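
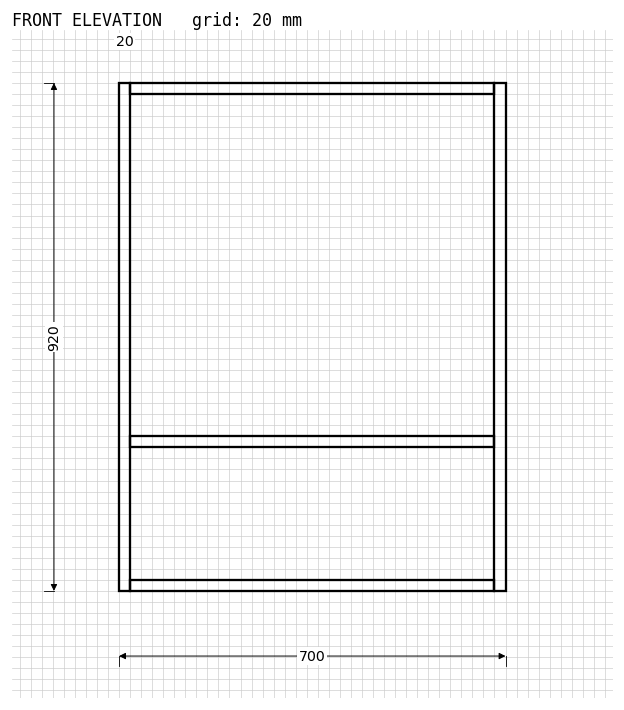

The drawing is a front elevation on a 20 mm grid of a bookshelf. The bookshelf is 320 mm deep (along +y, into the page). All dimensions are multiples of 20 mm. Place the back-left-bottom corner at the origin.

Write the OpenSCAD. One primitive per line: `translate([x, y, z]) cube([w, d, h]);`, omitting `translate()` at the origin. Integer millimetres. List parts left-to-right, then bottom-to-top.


cube([20, 320, 920]);
translate([20, 0, 0]) cube([660, 320, 20]);
translate([20, 0, 260]) cube([660, 320, 20]);
translate([20, 0, 900]) cube([660, 320, 20]);
translate([680, 0, 0]) cube([20, 320, 920]);


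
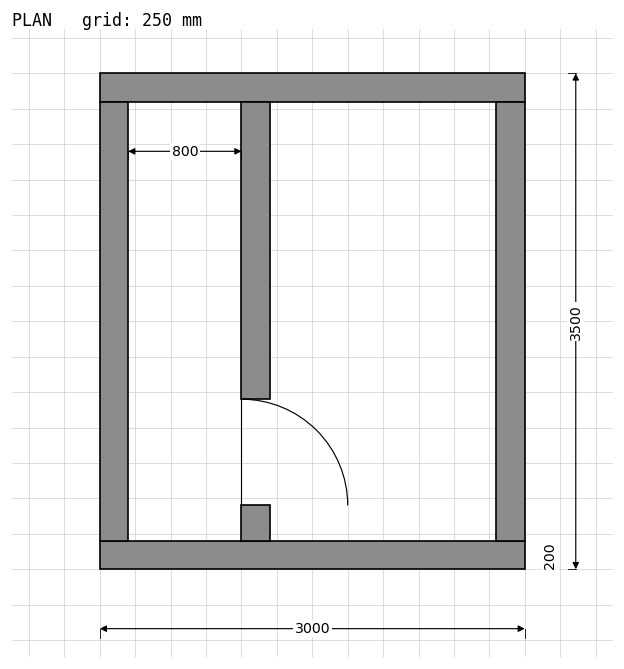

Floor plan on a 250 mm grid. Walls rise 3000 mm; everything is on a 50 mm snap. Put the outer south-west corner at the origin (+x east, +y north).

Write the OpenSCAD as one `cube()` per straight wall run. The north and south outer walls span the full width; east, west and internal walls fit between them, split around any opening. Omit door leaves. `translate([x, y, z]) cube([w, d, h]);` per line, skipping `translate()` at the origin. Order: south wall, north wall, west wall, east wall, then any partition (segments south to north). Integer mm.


cube([3000, 200, 3000]);
translate([0, 3300, 0]) cube([3000, 200, 3000]);
translate([0, 200, 0]) cube([200, 3100, 3000]);
translate([2800, 200, 0]) cube([200, 3100, 3000]);
translate([1000, 200, 0]) cube([200, 250, 3000]);
translate([1000, 1200, 0]) cube([200, 2100, 3000]);


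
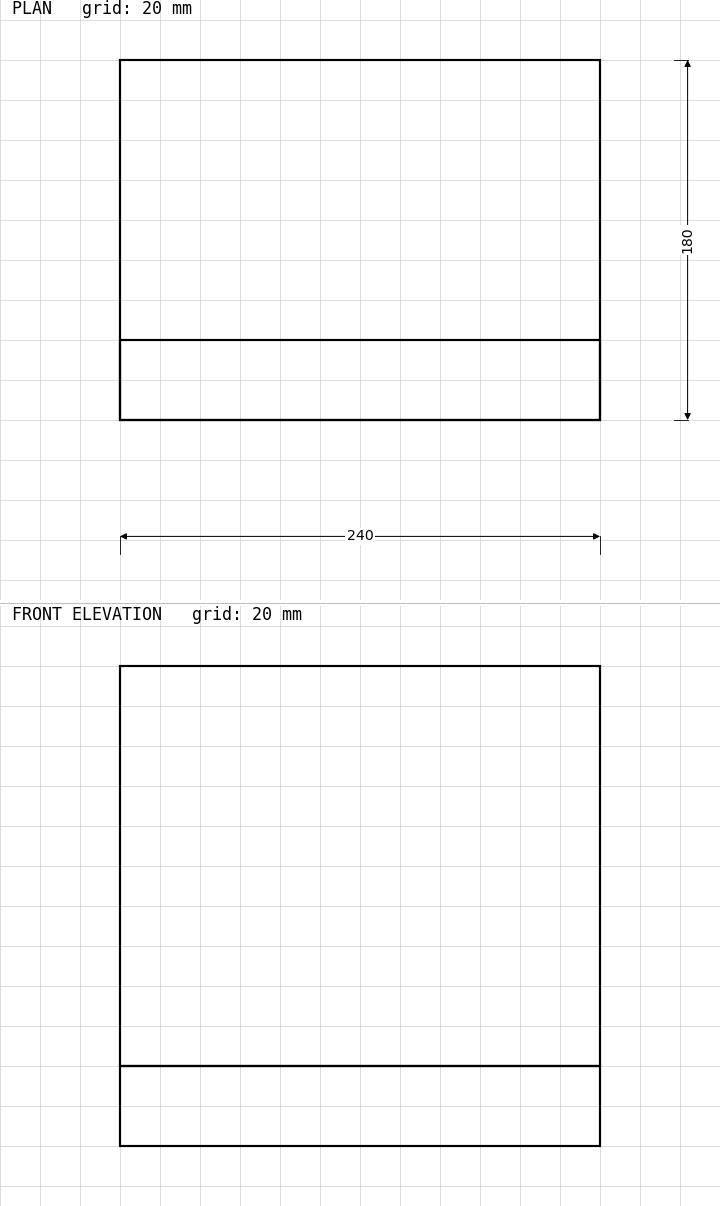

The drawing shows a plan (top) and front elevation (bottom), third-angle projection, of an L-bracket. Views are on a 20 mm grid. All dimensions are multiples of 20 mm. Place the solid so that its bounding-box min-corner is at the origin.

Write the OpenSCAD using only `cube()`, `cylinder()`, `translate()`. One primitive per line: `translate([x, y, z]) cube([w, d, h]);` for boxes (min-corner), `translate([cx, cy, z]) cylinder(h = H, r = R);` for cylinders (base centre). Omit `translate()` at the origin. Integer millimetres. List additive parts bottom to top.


cube([240, 180, 40]);
translate([0, 0, 40]) cube([240, 40, 200]);


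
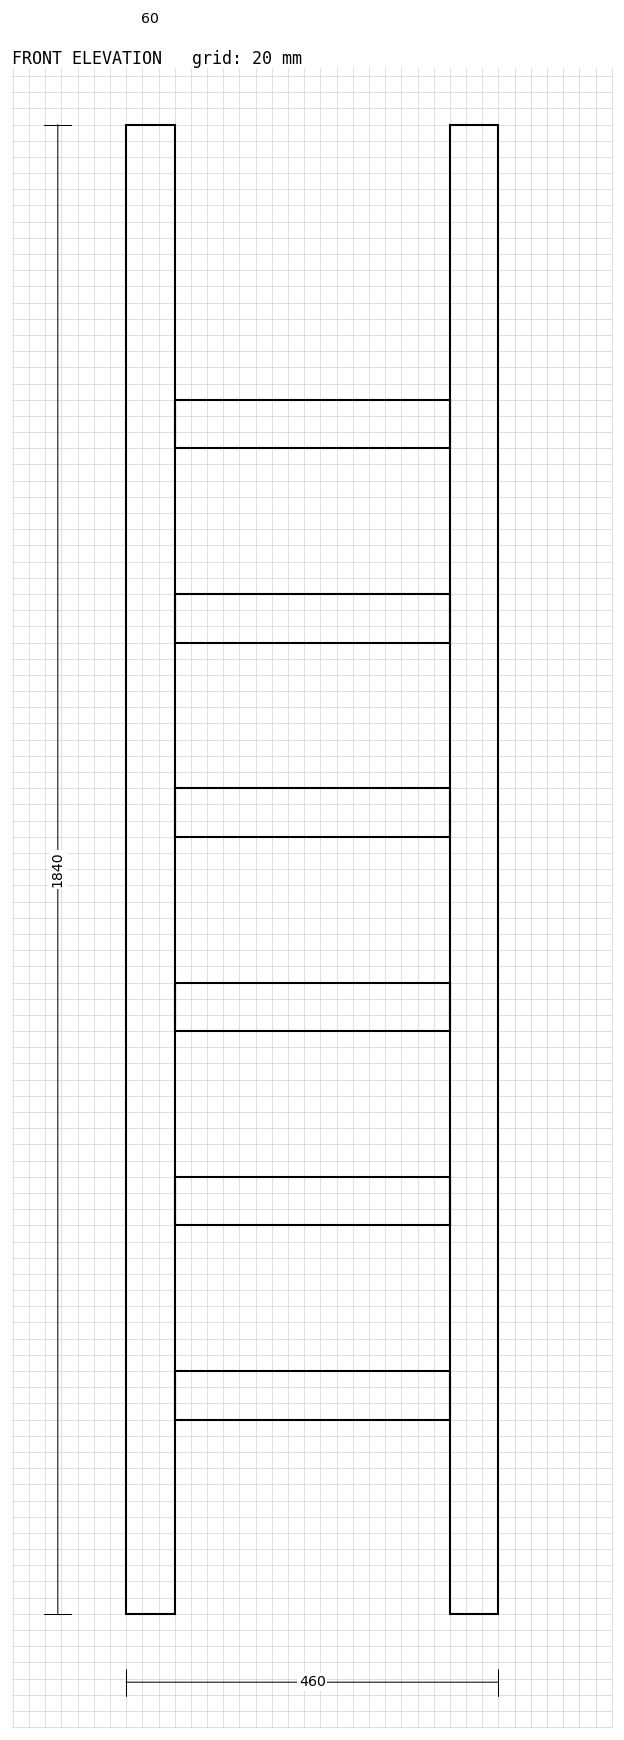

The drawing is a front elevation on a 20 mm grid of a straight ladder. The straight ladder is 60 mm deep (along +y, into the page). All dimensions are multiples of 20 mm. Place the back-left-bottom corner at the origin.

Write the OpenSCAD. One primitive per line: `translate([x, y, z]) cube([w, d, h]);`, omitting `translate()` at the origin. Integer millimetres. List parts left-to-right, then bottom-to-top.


cube([60, 60, 1840]);
translate([60, 0, 240]) cube([340, 60, 60]);
translate([60, 0, 480]) cube([340, 60, 60]);
translate([60, 0, 720]) cube([340, 60, 60]);
translate([60, 0, 960]) cube([340, 60, 60]);
translate([60, 0, 1200]) cube([340, 60, 60]);
translate([60, 0, 1440]) cube([340, 60, 60]);
translate([400, 0, 0]) cube([60, 60, 1840]);


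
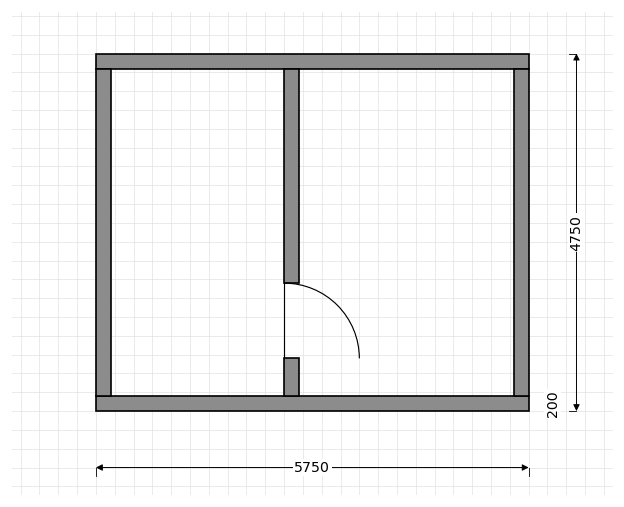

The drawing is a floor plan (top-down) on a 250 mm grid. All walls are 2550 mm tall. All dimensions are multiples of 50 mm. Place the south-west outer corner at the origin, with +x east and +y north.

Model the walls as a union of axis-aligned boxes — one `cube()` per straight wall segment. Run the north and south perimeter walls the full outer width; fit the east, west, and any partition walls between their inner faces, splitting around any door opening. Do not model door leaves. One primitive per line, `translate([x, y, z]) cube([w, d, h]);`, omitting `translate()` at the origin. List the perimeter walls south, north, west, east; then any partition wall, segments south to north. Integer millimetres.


cube([5750, 200, 2550]);
translate([0, 4550, 0]) cube([5750, 200, 2550]);
translate([0, 200, 0]) cube([200, 4350, 2550]);
translate([5550, 200, 0]) cube([200, 4350, 2550]);
translate([2500, 200, 0]) cube([200, 500, 2550]);
translate([2500, 1700, 0]) cube([200, 2850, 2550]);


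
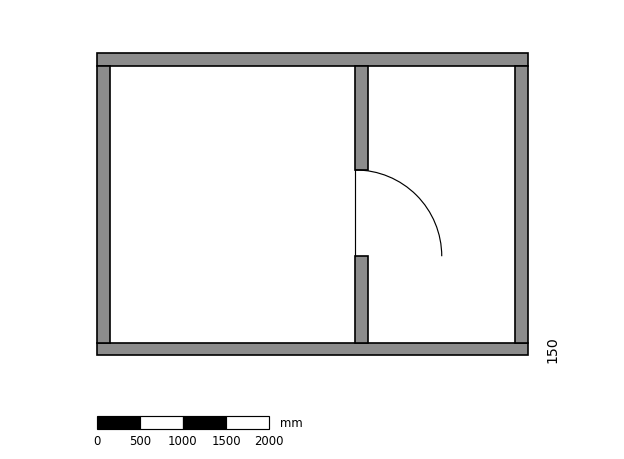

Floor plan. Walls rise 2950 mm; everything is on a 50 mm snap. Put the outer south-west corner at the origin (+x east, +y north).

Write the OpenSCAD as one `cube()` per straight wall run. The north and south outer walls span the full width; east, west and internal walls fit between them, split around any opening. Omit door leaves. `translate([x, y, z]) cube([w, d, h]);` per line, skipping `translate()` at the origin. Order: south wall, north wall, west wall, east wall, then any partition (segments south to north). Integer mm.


cube([5000, 150, 2950]);
translate([0, 3350, 0]) cube([5000, 150, 2950]);
translate([0, 150, 0]) cube([150, 3200, 2950]);
translate([4850, 150, 0]) cube([150, 3200, 2950]);
translate([3000, 150, 0]) cube([150, 1000, 2950]);
translate([3000, 2150, 0]) cube([150, 1200, 2950]);


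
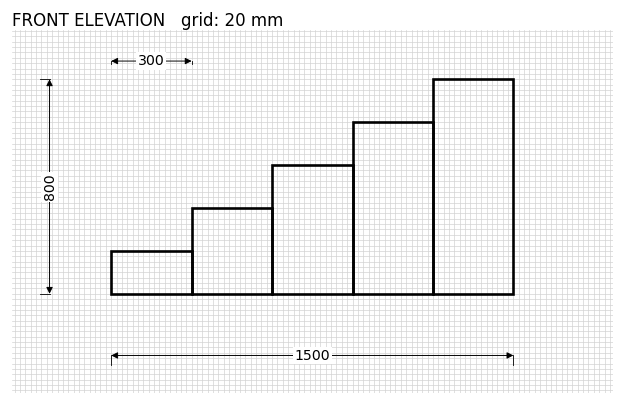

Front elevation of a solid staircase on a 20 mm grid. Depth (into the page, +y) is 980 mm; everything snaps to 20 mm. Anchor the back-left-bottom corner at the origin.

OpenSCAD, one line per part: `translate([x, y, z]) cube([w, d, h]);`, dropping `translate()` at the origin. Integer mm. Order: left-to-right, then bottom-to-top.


cube([300, 980, 160]);
translate([300, 0, 0]) cube([300, 980, 320]);
translate([600, 0, 0]) cube([300, 980, 480]);
translate([900, 0, 0]) cube([300, 980, 640]);
translate([1200, 0, 0]) cube([300, 980, 800]);


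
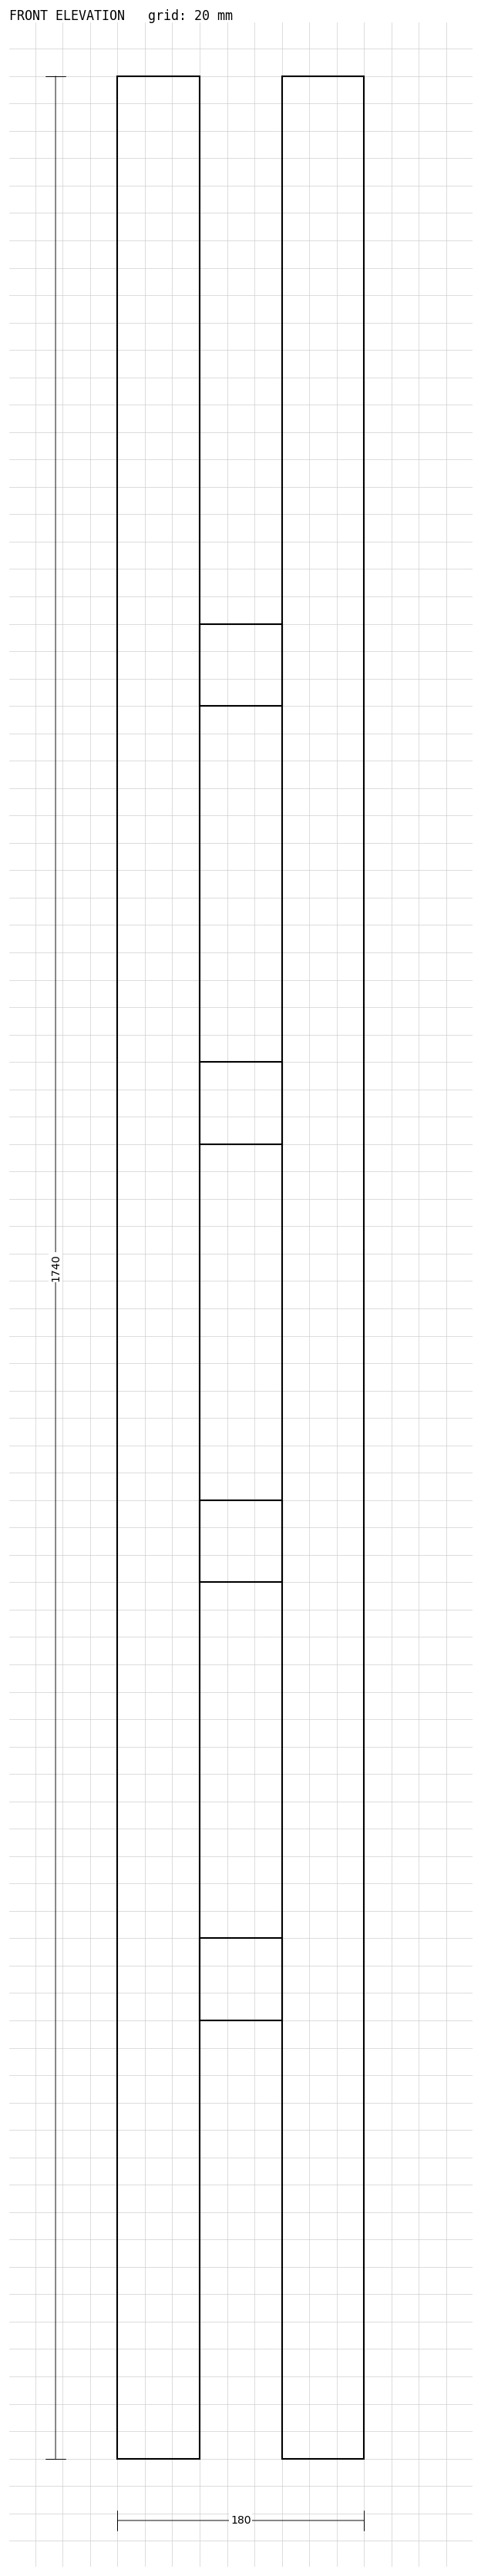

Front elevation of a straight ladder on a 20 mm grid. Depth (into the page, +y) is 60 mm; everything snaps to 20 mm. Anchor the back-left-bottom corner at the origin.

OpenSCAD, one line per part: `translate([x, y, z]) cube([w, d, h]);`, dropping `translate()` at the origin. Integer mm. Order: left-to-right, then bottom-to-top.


cube([60, 60, 1740]);
translate([60, 0, 320]) cube([60, 60, 60]);
translate([60, 0, 640]) cube([60, 60, 60]);
translate([60, 0, 960]) cube([60, 60, 60]);
translate([60, 0, 1280]) cube([60, 60, 60]);
translate([120, 0, 0]) cube([60, 60, 1740]);


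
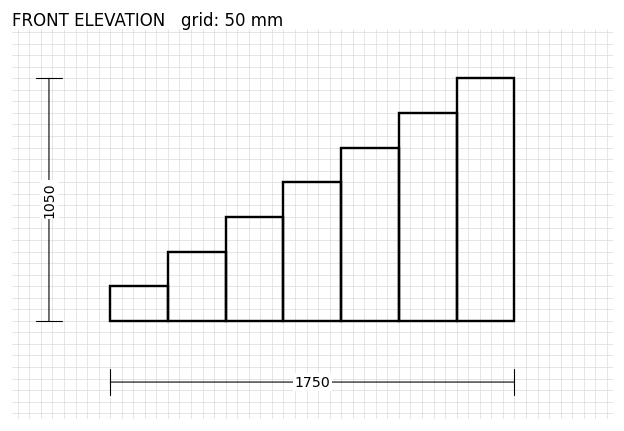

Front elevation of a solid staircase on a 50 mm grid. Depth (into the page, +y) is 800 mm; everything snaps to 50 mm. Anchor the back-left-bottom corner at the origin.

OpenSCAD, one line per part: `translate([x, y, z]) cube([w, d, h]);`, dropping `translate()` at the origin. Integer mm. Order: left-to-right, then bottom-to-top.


cube([250, 800, 150]);
translate([250, 0, 0]) cube([250, 800, 300]);
translate([500, 0, 0]) cube([250, 800, 450]);
translate([750, 0, 0]) cube([250, 800, 600]);
translate([1000, 0, 0]) cube([250, 800, 750]);
translate([1250, 0, 0]) cube([250, 800, 900]);
translate([1500, 0, 0]) cube([250, 800, 1050]);


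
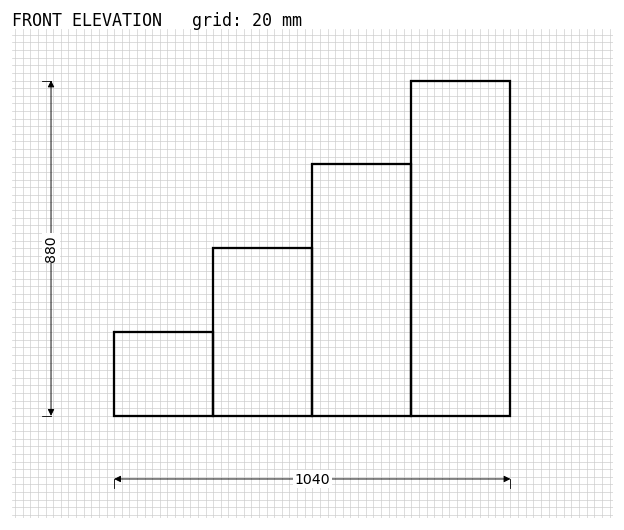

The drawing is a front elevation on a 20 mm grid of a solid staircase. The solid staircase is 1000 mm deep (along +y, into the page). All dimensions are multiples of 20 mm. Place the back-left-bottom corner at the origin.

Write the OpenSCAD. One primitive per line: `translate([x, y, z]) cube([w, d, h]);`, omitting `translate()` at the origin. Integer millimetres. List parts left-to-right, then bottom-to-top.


cube([260, 1000, 220]);
translate([260, 0, 0]) cube([260, 1000, 440]);
translate([520, 0, 0]) cube([260, 1000, 660]);
translate([780, 0, 0]) cube([260, 1000, 880]);


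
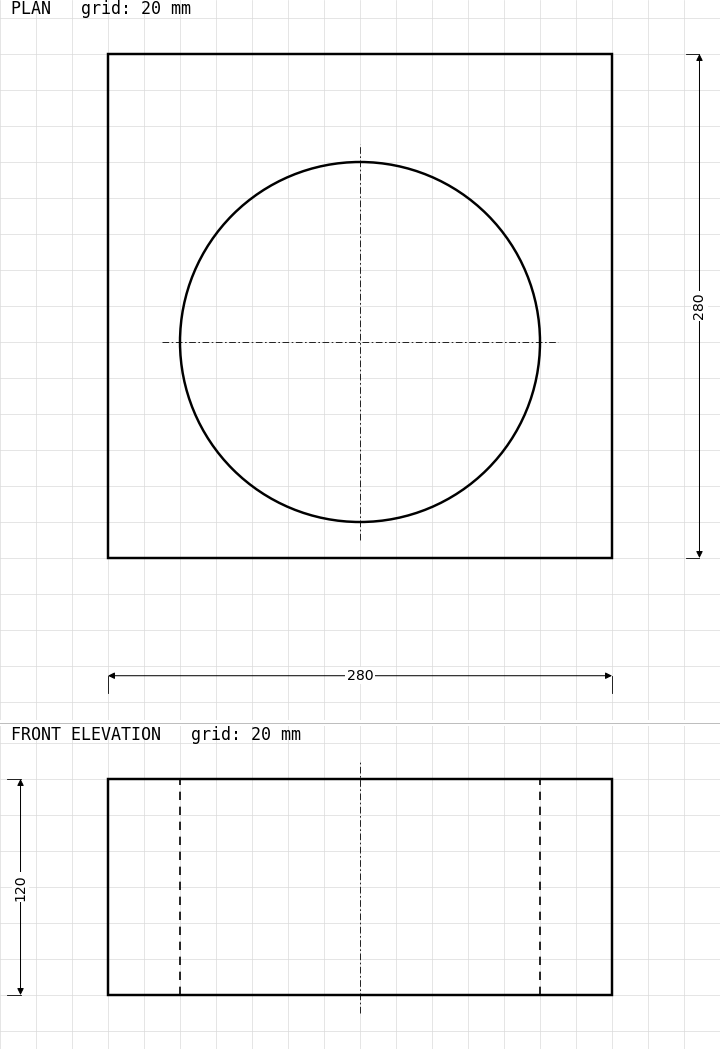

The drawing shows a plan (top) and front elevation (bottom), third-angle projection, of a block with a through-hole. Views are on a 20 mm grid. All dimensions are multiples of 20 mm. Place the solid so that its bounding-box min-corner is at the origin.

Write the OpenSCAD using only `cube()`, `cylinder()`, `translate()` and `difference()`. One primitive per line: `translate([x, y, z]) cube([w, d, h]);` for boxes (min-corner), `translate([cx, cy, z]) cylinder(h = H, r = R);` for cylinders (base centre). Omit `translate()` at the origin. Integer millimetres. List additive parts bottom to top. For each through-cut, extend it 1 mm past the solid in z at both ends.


difference() {
  cube([280, 280, 120]);
  translate([140, 120, -1]) cylinder(h = 122, r = 100);
}


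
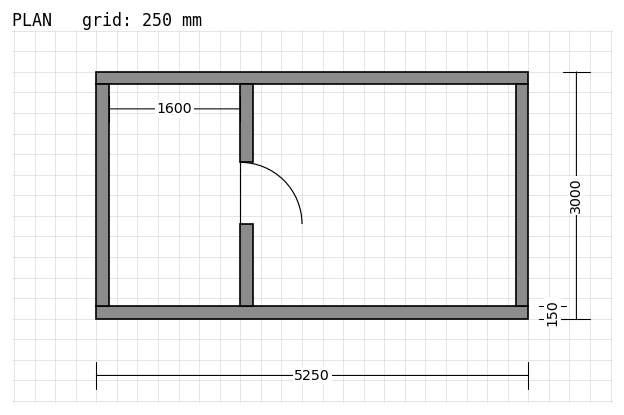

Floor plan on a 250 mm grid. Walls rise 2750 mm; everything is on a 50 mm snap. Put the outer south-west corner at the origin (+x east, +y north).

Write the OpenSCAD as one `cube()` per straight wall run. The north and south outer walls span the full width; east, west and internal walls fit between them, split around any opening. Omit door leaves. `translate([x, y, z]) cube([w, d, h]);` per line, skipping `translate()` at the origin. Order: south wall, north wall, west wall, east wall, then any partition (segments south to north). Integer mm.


cube([5250, 150, 2750]);
translate([0, 2850, 0]) cube([5250, 150, 2750]);
translate([0, 150, 0]) cube([150, 2700, 2750]);
translate([5100, 150, 0]) cube([150, 2700, 2750]);
translate([1750, 150, 0]) cube([150, 1000, 2750]);
translate([1750, 1900, 0]) cube([150, 950, 2750]);


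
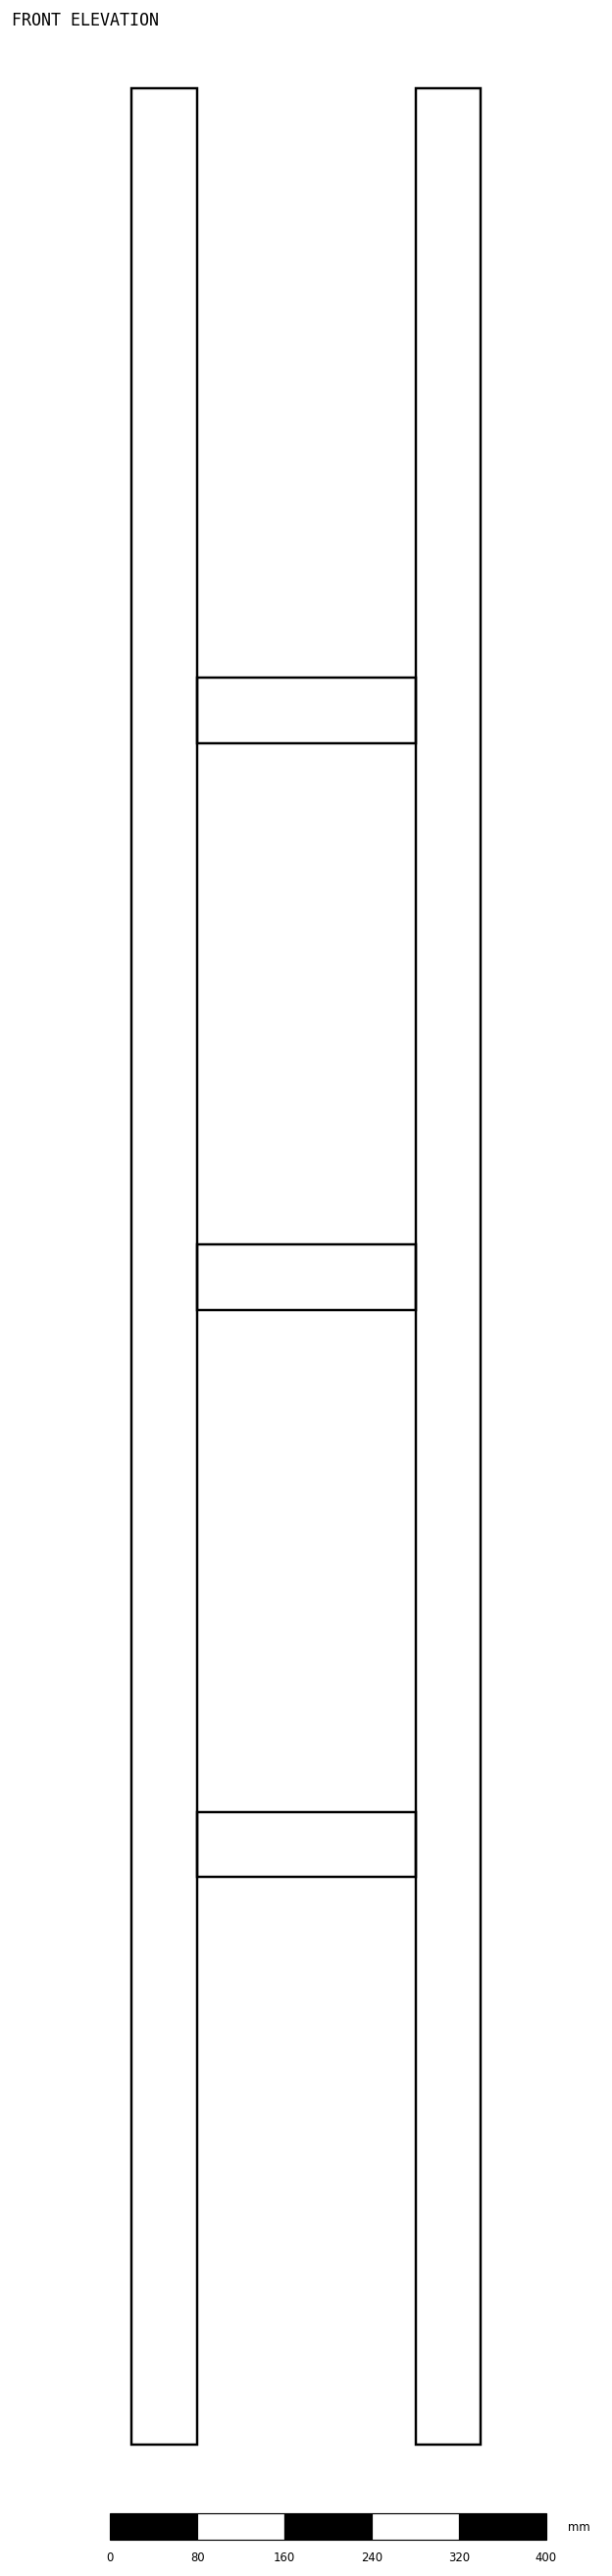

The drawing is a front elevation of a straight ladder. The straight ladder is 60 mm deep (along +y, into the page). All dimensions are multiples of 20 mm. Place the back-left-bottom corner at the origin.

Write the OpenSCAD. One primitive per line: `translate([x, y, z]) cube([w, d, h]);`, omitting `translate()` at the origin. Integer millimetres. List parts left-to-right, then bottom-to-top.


cube([60, 60, 2160]);
translate([60, 0, 520]) cube([200, 60, 60]);
translate([60, 0, 1040]) cube([200, 60, 60]);
translate([60, 0, 1560]) cube([200, 60, 60]);
translate([260, 0, 0]) cube([60, 60, 2160]);


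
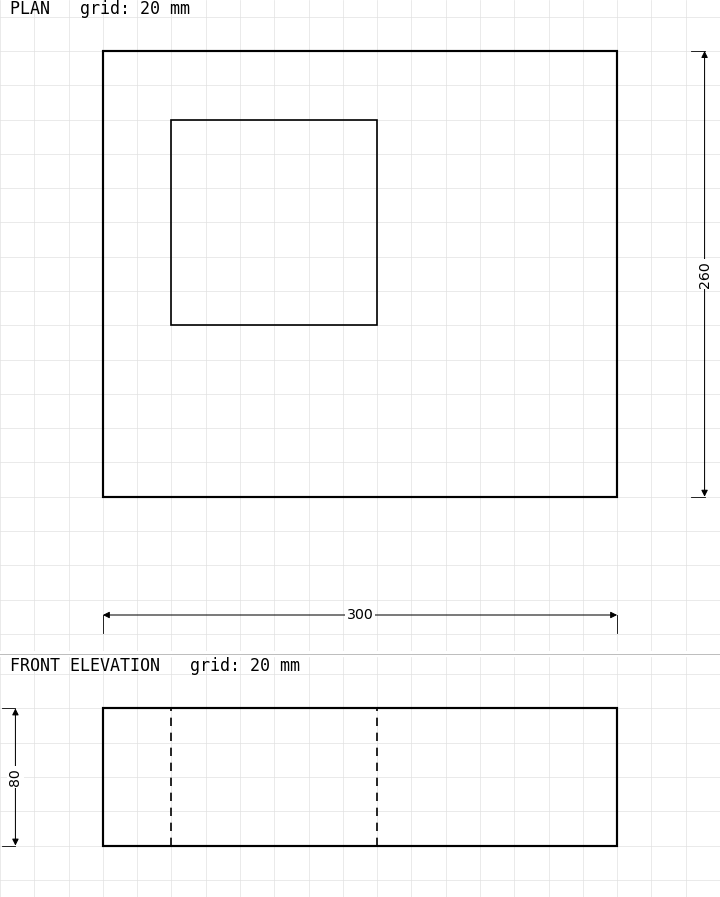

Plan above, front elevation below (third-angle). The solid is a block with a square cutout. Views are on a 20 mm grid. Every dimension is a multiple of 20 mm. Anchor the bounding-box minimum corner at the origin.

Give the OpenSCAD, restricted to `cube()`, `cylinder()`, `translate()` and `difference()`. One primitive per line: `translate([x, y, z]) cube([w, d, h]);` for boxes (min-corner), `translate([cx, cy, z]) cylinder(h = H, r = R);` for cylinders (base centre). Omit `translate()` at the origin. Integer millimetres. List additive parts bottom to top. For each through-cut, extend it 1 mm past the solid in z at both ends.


difference() {
  cube([300, 260, 80]);
  translate([40, 100, -1]) cube([120, 120, 82]);
}


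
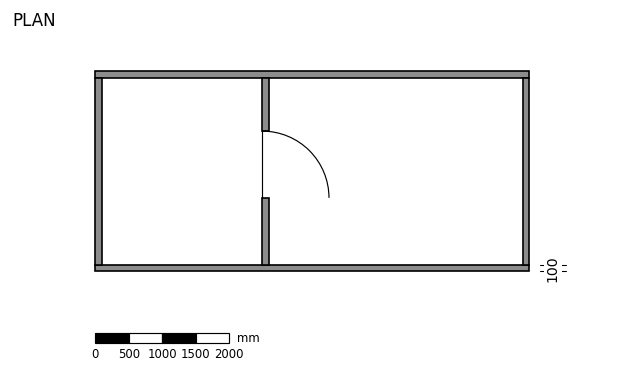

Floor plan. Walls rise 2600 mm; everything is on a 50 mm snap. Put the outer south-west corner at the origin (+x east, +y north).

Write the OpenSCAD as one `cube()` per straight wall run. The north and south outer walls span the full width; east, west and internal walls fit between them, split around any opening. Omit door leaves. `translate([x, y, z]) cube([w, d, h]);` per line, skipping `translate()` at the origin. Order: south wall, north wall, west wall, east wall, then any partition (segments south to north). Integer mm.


cube([6500, 100, 2600]);
translate([0, 2900, 0]) cube([6500, 100, 2600]);
translate([0, 100, 0]) cube([100, 2800, 2600]);
translate([6400, 100, 0]) cube([100, 2800, 2600]);
translate([2500, 100, 0]) cube([100, 1000, 2600]);
translate([2500, 2100, 0]) cube([100, 800, 2600]);


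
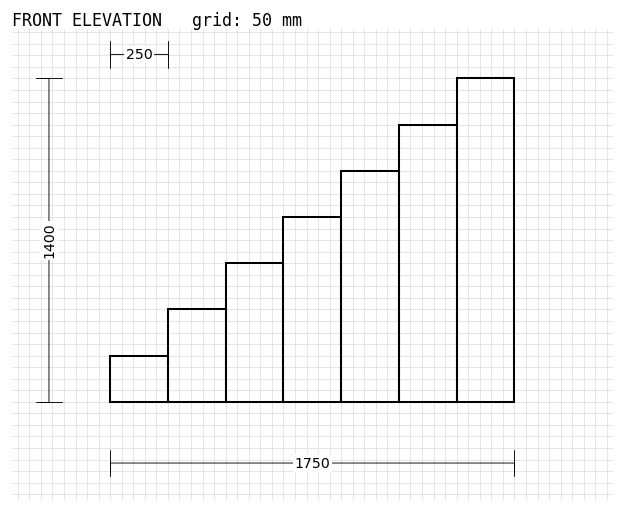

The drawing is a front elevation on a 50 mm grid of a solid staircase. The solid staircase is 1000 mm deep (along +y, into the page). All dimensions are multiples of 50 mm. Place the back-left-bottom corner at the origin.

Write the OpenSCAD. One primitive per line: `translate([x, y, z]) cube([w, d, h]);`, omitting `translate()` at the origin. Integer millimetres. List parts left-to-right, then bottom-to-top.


cube([250, 1000, 200]);
translate([250, 0, 0]) cube([250, 1000, 400]);
translate([500, 0, 0]) cube([250, 1000, 600]);
translate([750, 0, 0]) cube([250, 1000, 800]);
translate([1000, 0, 0]) cube([250, 1000, 1000]);
translate([1250, 0, 0]) cube([250, 1000, 1200]);
translate([1500, 0, 0]) cube([250, 1000, 1400]);


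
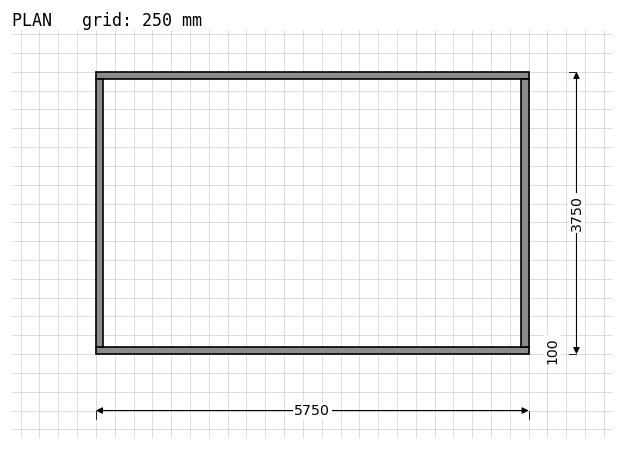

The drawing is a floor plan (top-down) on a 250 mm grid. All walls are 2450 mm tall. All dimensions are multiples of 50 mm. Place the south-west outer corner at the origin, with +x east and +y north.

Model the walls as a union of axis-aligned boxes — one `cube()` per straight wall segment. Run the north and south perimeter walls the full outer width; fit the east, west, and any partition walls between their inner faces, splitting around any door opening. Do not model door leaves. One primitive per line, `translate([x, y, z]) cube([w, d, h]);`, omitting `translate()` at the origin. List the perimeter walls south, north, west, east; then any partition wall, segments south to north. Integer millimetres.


cube([5750, 100, 2450]);
translate([0, 3650, 0]) cube([5750, 100, 2450]);
translate([0, 100, 0]) cube([100, 3550, 2450]);
translate([5650, 100, 0]) cube([100, 3550, 2450]);


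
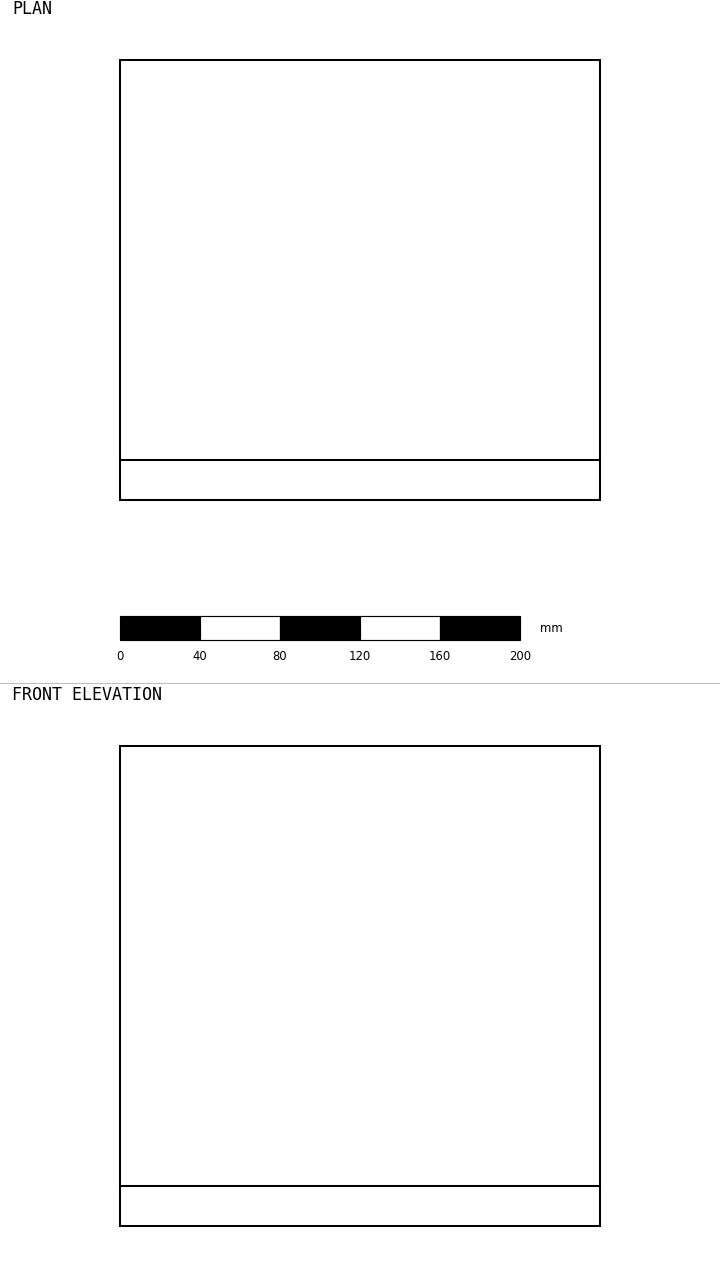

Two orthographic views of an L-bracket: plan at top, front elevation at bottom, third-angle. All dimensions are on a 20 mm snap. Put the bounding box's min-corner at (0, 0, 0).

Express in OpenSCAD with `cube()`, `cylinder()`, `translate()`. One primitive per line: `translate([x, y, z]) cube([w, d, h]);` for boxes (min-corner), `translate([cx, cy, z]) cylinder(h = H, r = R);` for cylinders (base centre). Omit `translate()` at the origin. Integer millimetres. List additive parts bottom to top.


cube([240, 220, 20]);
translate([0, 0, 20]) cube([240, 20, 220]);


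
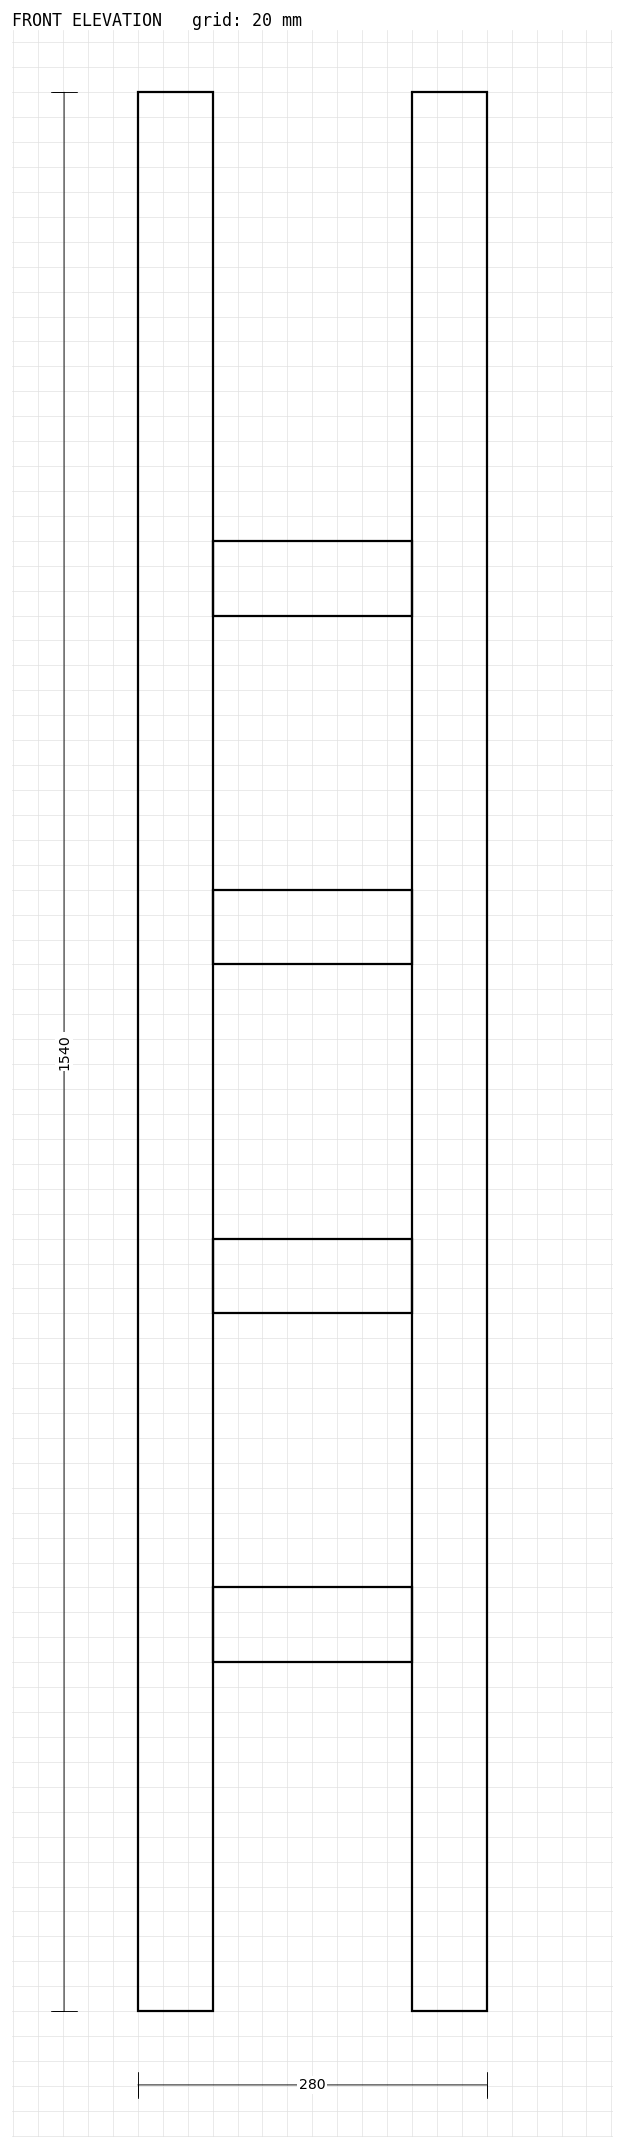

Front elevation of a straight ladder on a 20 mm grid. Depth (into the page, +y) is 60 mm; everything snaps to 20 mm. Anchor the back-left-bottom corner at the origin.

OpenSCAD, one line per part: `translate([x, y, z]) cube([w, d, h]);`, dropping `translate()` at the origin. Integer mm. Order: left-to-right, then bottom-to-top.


cube([60, 60, 1540]);
translate([60, 0, 280]) cube([160, 60, 60]);
translate([60, 0, 560]) cube([160, 60, 60]);
translate([60, 0, 840]) cube([160, 60, 60]);
translate([60, 0, 1120]) cube([160, 60, 60]);
translate([220, 0, 0]) cube([60, 60, 1540]);


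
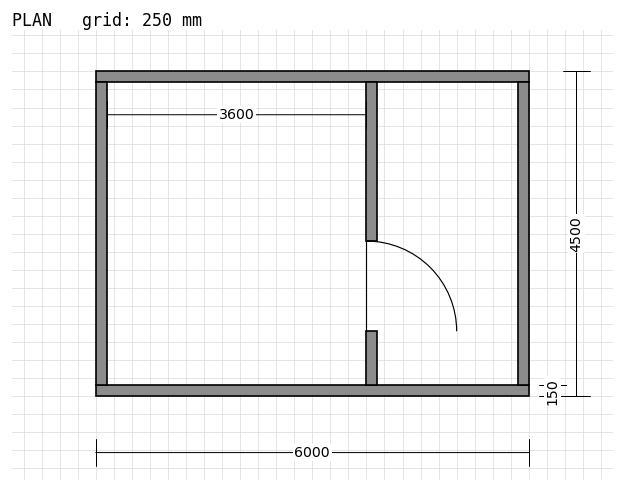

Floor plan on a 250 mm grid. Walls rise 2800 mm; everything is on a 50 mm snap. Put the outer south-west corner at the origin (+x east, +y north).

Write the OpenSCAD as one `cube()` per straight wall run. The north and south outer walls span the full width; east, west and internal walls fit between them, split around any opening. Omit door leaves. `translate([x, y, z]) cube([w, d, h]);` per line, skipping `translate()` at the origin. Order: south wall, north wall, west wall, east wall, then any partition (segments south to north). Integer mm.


cube([6000, 150, 2800]);
translate([0, 4350, 0]) cube([6000, 150, 2800]);
translate([0, 150, 0]) cube([150, 4200, 2800]);
translate([5850, 150, 0]) cube([150, 4200, 2800]);
translate([3750, 150, 0]) cube([150, 750, 2800]);
translate([3750, 2150, 0]) cube([150, 2200, 2800]);


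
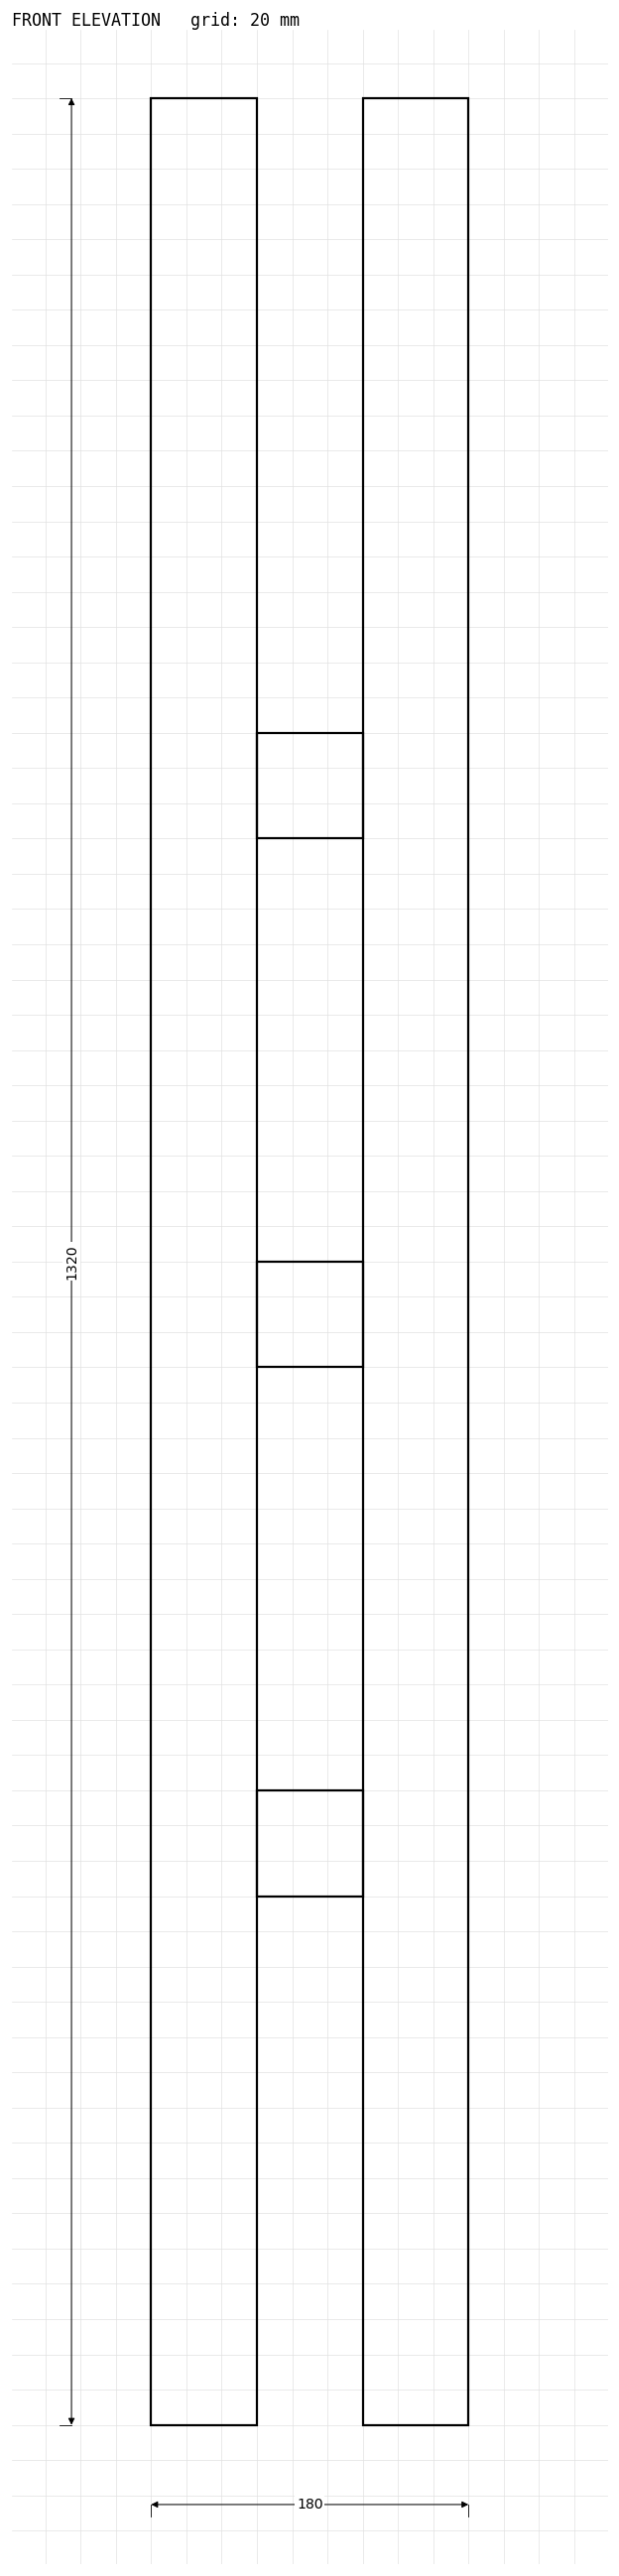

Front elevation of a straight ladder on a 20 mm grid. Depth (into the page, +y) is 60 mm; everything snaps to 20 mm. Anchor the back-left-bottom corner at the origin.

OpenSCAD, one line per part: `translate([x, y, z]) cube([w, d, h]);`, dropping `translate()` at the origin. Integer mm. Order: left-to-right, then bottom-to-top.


cube([60, 60, 1320]);
translate([60, 0, 300]) cube([60, 60, 60]);
translate([60, 0, 600]) cube([60, 60, 60]);
translate([60, 0, 900]) cube([60, 60, 60]);
translate([120, 0, 0]) cube([60, 60, 1320]);


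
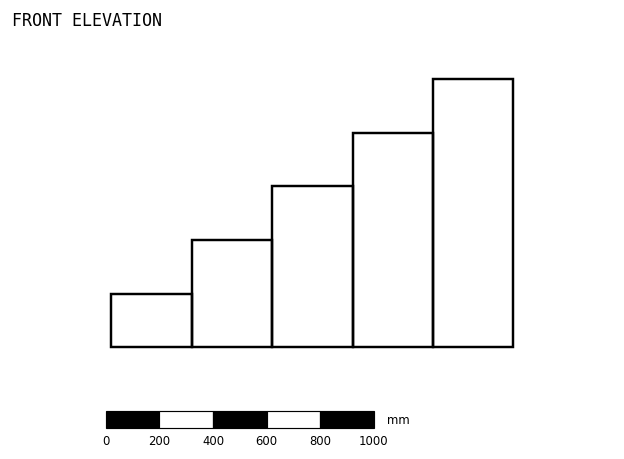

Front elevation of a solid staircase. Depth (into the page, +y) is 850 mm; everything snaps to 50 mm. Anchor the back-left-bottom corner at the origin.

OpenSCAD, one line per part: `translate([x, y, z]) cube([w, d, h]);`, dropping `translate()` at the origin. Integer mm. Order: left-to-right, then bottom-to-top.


cube([300, 850, 200]);
translate([300, 0, 0]) cube([300, 850, 400]);
translate([600, 0, 0]) cube([300, 850, 600]);
translate([900, 0, 0]) cube([300, 850, 800]);
translate([1200, 0, 0]) cube([300, 850, 1000]);


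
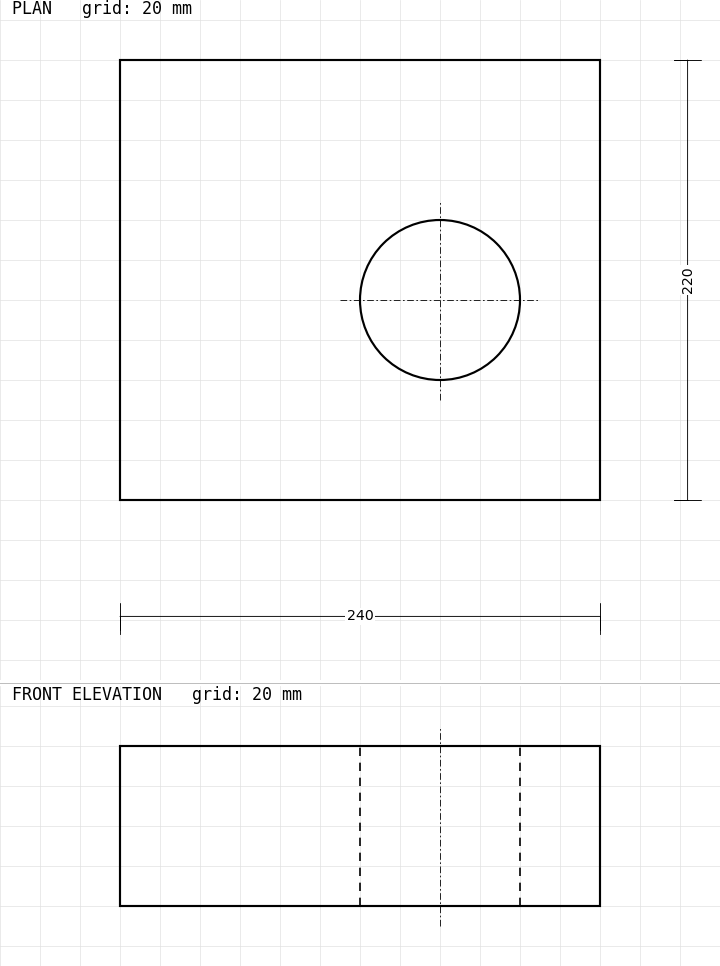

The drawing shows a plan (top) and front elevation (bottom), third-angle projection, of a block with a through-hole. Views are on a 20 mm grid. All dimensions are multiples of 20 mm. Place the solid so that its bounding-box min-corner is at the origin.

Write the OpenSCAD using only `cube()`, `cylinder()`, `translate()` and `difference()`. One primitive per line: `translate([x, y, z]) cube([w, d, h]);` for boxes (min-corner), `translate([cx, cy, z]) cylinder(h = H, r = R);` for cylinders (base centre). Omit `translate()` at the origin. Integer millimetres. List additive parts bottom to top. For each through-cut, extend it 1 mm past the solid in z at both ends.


difference() {
  cube([240, 220, 80]);
  translate([160, 100, -1]) cylinder(h = 82, r = 40);
}


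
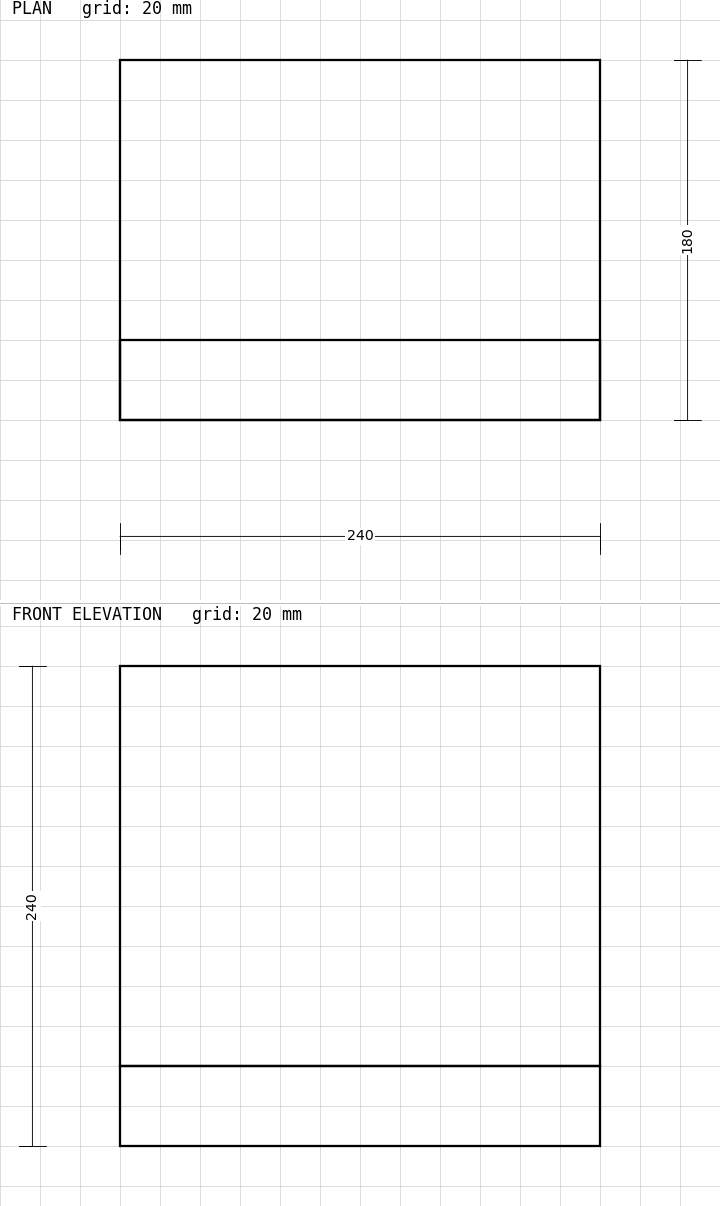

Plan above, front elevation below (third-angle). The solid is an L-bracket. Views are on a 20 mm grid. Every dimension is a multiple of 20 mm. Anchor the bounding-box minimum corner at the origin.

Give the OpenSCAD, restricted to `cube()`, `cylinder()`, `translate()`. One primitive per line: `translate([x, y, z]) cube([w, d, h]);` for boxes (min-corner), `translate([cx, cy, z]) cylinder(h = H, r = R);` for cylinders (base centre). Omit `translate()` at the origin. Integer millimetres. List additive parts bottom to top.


cube([240, 180, 40]);
translate([0, 0, 40]) cube([240, 40, 200]);


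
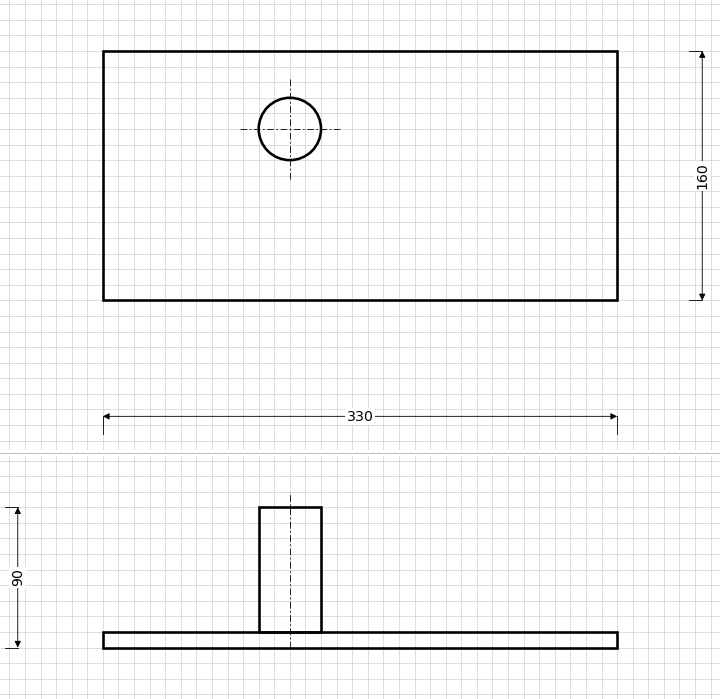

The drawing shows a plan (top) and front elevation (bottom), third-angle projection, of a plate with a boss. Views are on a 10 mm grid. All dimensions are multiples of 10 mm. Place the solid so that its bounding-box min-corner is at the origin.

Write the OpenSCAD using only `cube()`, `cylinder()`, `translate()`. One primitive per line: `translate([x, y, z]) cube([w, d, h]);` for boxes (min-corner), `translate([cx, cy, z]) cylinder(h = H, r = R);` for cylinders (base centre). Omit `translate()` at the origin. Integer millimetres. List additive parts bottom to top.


cube([330, 160, 10]);
translate([120, 110, 10]) cylinder(h = 80, r = 20);


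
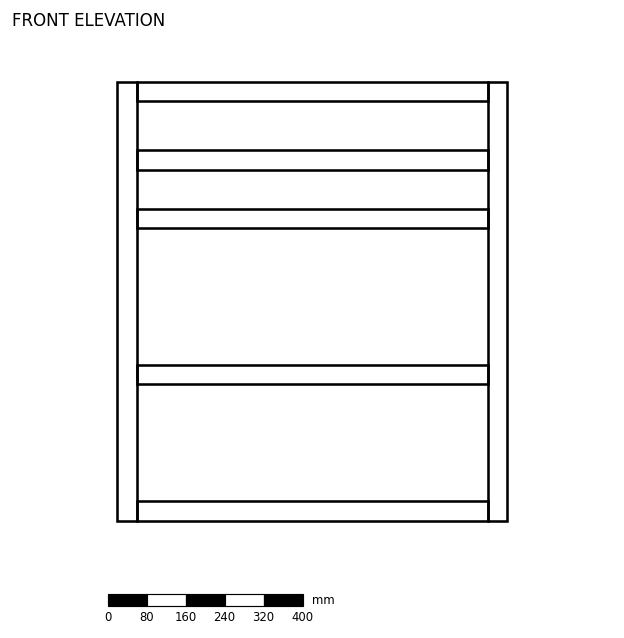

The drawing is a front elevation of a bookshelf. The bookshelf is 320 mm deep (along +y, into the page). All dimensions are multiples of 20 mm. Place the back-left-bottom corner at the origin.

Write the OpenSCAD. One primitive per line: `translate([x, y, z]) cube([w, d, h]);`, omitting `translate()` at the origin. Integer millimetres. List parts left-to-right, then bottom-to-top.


cube([40, 320, 900]);
translate([40, 0, 0]) cube([720, 320, 40]);
translate([40, 0, 280]) cube([720, 320, 40]);
translate([40, 0, 600]) cube([720, 320, 40]);
translate([40, 0, 720]) cube([720, 320, 40]);
translate([40, 0, 860]) cube([720, 320, 40]);
translate([760, 0, 0]) cube([40, 320, 900]);


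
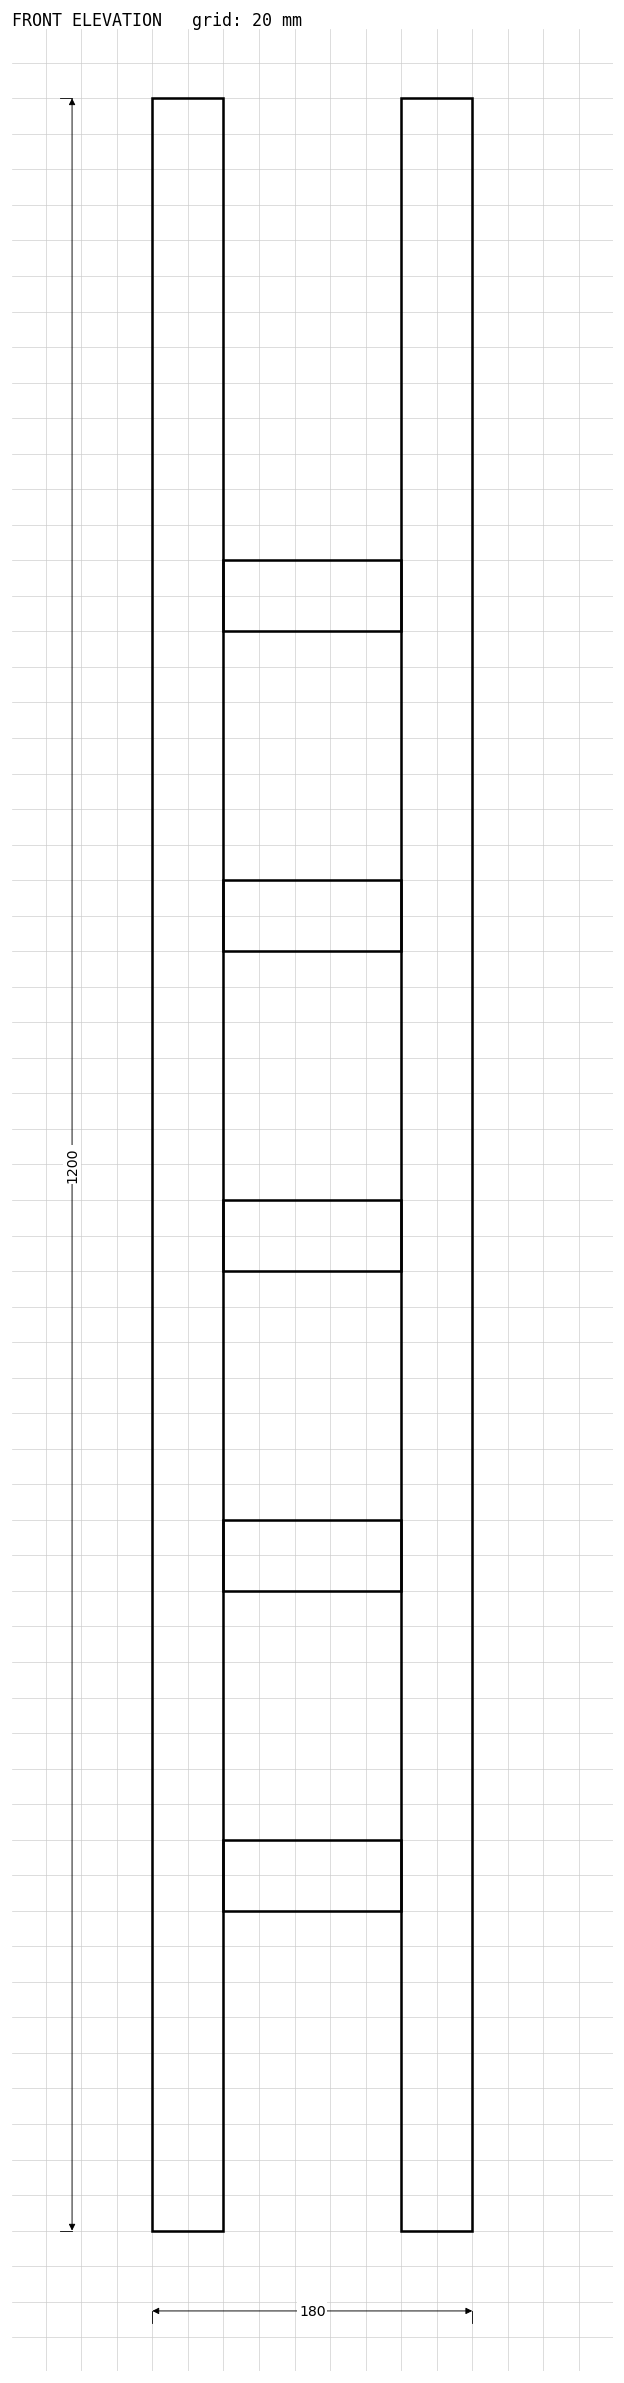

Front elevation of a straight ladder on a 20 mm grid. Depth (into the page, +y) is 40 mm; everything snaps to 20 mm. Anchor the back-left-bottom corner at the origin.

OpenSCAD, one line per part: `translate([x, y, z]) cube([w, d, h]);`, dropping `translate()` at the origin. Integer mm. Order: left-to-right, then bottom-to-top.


cube([40, 40, 1200]);
translate([40, 0, 180]) cube([100, 40, 40]);
translate([40, 0, 360]) cube([100, 40, 40]);
translate([40, 0, 540]) cube([100, 40, 40]);
translate([40, 0, 720]) cube([100, 40, 40]);
translate([40, 0, 900]) cube([100, 40, 40]);
translate([140, 0, 0]) cube([40, 40, 1200]);


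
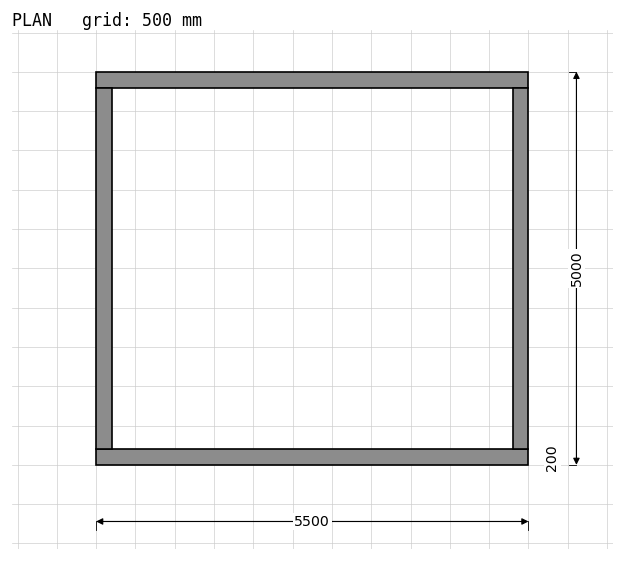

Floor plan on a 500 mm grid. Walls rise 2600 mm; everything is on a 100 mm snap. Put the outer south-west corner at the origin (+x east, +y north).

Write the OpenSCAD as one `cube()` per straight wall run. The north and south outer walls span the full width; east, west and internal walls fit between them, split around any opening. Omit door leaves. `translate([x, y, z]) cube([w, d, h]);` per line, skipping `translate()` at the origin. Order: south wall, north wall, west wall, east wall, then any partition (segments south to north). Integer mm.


cube([5500, 200, 2600]);
translate([0, 4800, 0]) cube([5500, 200, 2600]);
translate([0, 200, 0]) cube([200, 4600, 2600]);
translate([5300, 200, 0]) cube([200, 4600, 2600]);


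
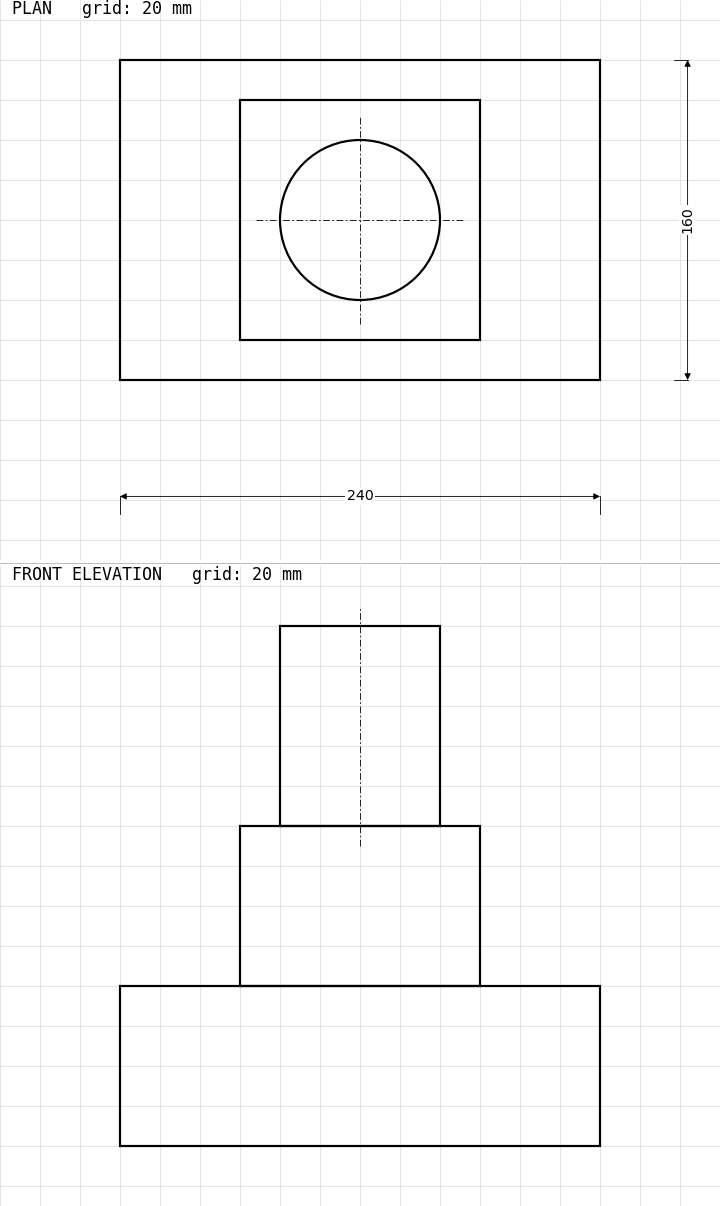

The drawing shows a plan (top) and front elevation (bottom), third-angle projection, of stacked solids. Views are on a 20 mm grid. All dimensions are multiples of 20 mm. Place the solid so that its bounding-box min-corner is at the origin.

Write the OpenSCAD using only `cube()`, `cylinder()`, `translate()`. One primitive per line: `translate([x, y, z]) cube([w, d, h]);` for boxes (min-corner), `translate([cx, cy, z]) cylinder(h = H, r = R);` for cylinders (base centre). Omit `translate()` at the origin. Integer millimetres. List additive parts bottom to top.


cube([240, 160, 80]);
translate([60, 20, 80]) cube([120, 120, 80]);
translate([120, 80, 160]) cylinder(h = 100, r = 40);


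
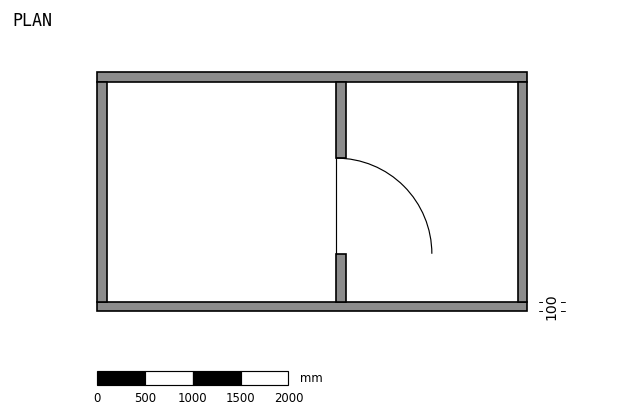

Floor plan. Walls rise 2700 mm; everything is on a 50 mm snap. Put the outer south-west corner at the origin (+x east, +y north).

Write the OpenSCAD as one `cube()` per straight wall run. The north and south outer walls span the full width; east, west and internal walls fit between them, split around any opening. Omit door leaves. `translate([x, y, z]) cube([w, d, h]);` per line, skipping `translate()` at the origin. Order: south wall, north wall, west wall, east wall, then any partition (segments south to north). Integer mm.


cube([4500, 100, 2700]);
translate([0, 2400, 0]) cube([4500, 100, 2700]);
translate([0, 100, 0]) cube([100, 2300, 2700]);
translate([4400, 100, 0]) cube([100, 2300, 2700]);
translate([2500, 100, 0]) cube([100, 500, 2700]);
translate([2500, 1600, 0]) cube([100, 800, 2700]);


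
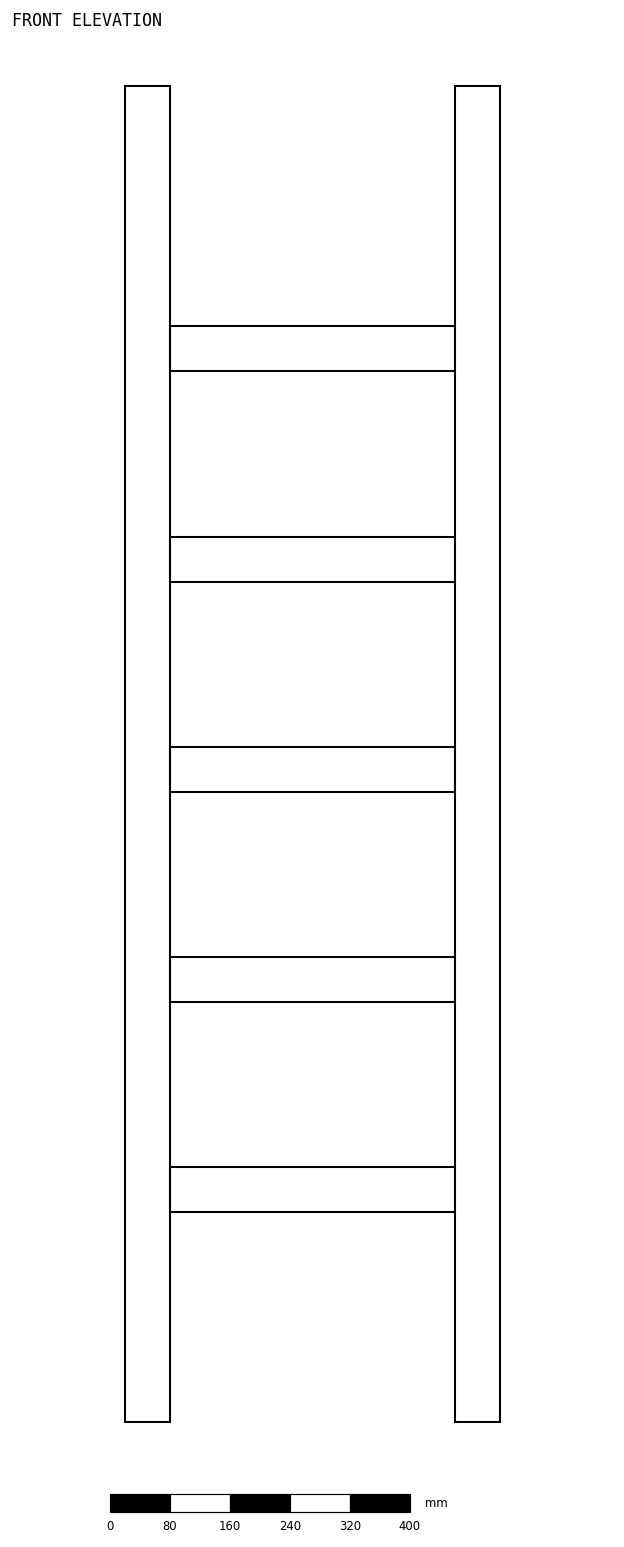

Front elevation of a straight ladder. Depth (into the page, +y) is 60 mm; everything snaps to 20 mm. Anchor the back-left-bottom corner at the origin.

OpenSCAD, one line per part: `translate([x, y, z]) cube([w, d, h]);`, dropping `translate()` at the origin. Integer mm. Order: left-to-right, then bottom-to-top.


cube([60, 60, 1780]);
translate([60, 0, 280]) cube([380, 60, 60]);
translate([60, 0, 560]) cube([380, 60, 60]);
translate([60, 0, 840]) cube([380, 60, 60]);
translate([60, 0, 1120]) cube([380, 60, 60]);
translate([60, 0, 1400]) cube([380, 60, 60]);
translate([440, 0, 0]) cube([60, 60, 1780]);


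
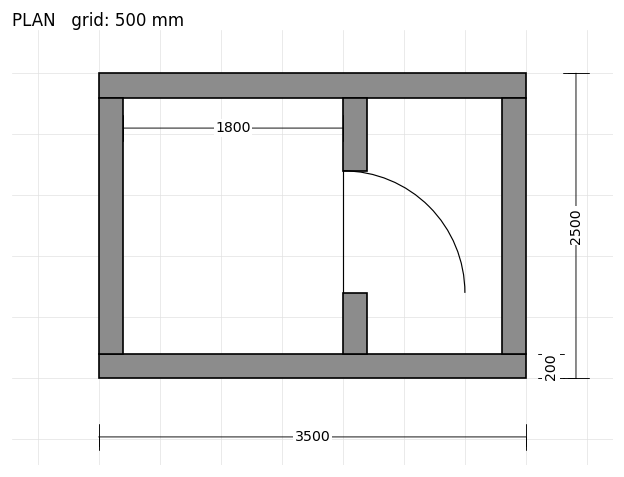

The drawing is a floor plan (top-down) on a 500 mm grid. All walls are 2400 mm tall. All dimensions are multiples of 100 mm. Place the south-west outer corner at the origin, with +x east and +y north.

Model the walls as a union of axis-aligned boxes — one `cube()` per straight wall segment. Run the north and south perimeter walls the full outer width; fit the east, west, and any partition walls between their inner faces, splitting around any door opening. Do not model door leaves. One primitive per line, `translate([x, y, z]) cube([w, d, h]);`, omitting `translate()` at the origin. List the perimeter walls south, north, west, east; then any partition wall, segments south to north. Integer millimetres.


cube([3500, 200, 2400]);
translate([0, 2300, 0]) cube([3500, 200, 2400]);
translate([0, 200, 0]) cube([200, 2100, 2400]);
translate([3300, 200, 0]) cube([200, 2100, 2400]);
translate([2000, 200, 0]) cube([200, 500, 2400]);
translate([2000, 1700, 0]) cube([200, 600, 2400]);


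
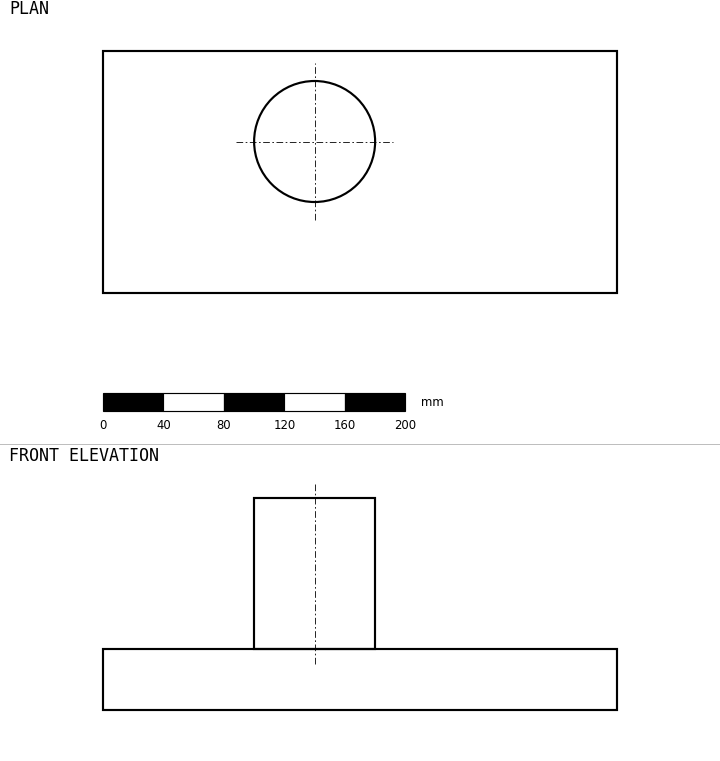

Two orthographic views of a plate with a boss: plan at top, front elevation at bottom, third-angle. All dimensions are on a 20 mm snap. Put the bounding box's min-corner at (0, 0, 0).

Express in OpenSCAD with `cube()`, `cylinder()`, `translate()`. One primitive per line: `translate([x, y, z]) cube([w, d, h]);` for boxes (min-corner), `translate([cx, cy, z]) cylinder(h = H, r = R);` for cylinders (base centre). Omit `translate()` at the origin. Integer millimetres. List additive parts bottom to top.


cube([340, 160, 40]);
translate([140, 100, 40]) cylinder(h = 100, r = 40);


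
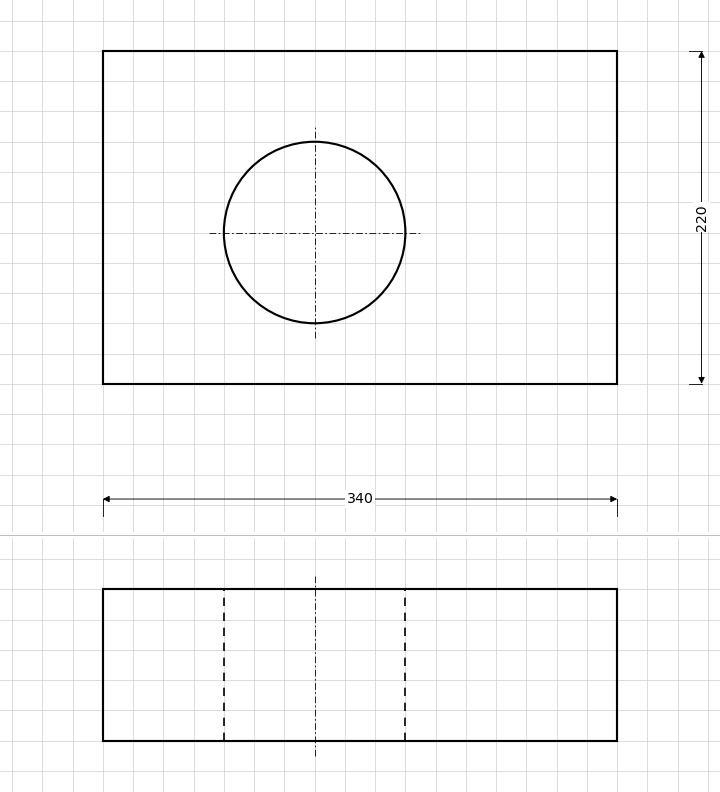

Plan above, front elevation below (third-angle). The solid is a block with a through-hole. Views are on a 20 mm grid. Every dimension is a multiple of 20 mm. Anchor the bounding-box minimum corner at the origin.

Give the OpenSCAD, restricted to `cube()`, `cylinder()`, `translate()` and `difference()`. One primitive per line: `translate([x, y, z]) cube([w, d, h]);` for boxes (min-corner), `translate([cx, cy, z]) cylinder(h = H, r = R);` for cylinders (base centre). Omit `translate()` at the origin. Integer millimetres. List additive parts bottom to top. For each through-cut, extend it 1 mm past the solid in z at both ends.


difference() {
  cube([340, 220, 100]);
  translate([140, 100, -1]) cylinder(h = 102, r = 60);
}


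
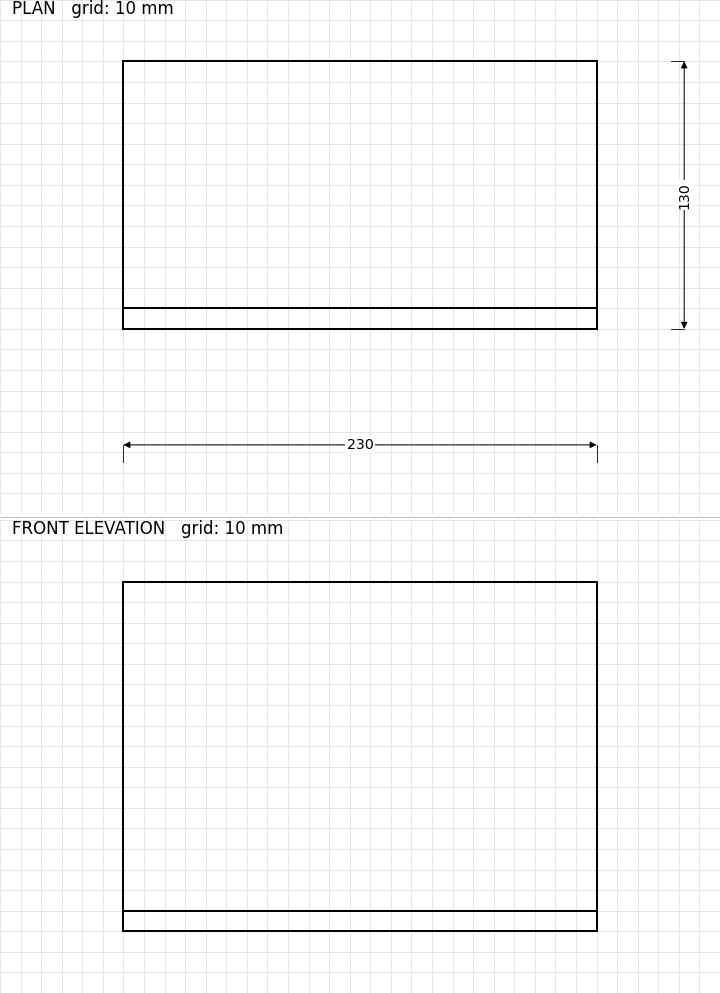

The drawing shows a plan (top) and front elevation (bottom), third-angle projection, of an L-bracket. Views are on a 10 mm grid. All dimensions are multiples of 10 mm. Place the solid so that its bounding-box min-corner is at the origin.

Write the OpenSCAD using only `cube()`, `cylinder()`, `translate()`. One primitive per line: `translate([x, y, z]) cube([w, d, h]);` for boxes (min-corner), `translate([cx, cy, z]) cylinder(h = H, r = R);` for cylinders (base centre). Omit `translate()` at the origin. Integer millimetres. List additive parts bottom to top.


cube([230, 130, 10]);
translate([0, 0, 10]) cube([230, 10, 160]);
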